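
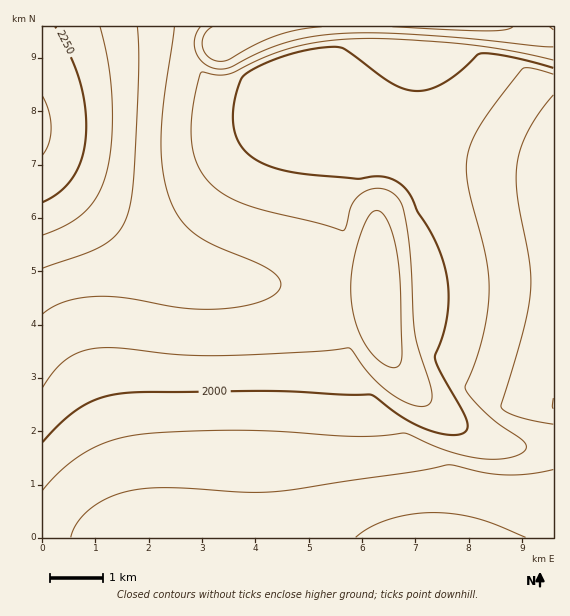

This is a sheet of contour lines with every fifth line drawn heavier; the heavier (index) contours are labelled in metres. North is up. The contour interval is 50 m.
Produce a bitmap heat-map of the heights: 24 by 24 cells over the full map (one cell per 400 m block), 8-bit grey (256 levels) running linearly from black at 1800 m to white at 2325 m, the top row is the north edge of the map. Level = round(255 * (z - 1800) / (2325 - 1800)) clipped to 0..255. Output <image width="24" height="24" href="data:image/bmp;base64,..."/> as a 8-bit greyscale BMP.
<image width="24" height="24" href="data:image/bmp;base64,Qk12BgAAAAAAADYEAAAoAAAAGAAAABgAAAABAAgAAAAAAEACAAATCwAAEwsAAAABAAAAAAAAAAAAAAEBAQACAgIAAwMDAAQEBAAFBQUABgYGAAcHBwAICAgACQkJAAoKCgALCwsADAwMAA0NDQAODg4ADw8PABAQEAAREREAEhISABMTEwAUFBQAFRUVABYWFgAXFxcAGBgYABkZGQAaGhoAGxsbABwcHAAdHR0AHh4eAB8fHwAgICAAISEhACIiIgAjIyMAJCQkACUlJQAmJiYAJycnACgoKAApKSkAKioqACsrKwAsLCwALS0tAC4uLgAvLy8AMDAwADExMQAyMjIAMzMzADQ0NAA1NTUANjY2ADc3NwA4ODgAOTk5ADo6OgA7OzsAPDw8AD09PQA+Pj4APz8/AEBAQABBQUEAQkJCAENDQwBEREQARUVFAEZGRgBHR0cASEhIAElJSQBKSkoAS0tLAExMTABNTU0ATk5OAE9PTwBQUFAAUVFRAFJSUgBTU1MAVFRUAFVVVQBWVlYAV1dXAFhYWABZWVkAWlpaAFtbWwBcXFwAXV1dAF5eXgBfX18AYGBgAGFhYQBiYmIAY2NjAGRkZABlZWUAZmZmAGdnZwBoaGgAaWlpAGpqagBra2sAbGxsAG1tbQBubm4Ab29vAHBwcABxcXEAcnJyAHNzcwB0dHQAdXV1AHZ2dgB3d3cAeHh4AHl5eQB6enoAe3t7AHx8fAB9fX0Afn5+AH9/fwCAgIAAgYGBAIKCggCDg4MAhISEAIWFhQCGhoYAh4eHAIiIiACJiYkAioqKAIuLiwCMjIwAjY2NAI6OjgCPj48AkJCQAJGRkQCSkpIAk5OTAJSUlACVlZUAlpaWAJeXlwCYmJgAmZmZAJqamgCbm5sAnJycAJ2dnQCenp4An5+fAKCgoAChoaEAoqKiAKOjowCkpKQApaWlAKampgCnp6cAqKioAKmpqQCqqqoAq6urAKysrACtra0Arq6uAK+vrwCwsLAAsbGxALKysgCzs7MAtLS0ALW1tQC2trYAt7e3ALi4uAC5ubkAurq6ALu7uwC8vLwAvb29AL6+vgC/v78AwMDAAMHBwQDCwsIAw8PDAMTExADFxcUAxsbGAMfHxwDIyMgAycnJAMrKygDLy8sAzMzMAM3NzQDOzs4Az8/PANDQ0ADR0dEA0tLSANPT0wDU1NQA1dXVANbW1gDX19cA2NjYANnZ2QDa2toA29vbANzc3ADd3d0A3t7eAN/f3wDg4OAA4eHhAOLi4gDj4+MA5OTkAOXl5QDm5uYA5+fnAOjo6ADp6ekA6urqAOvr6wDs7OwA7e3tAO7u7gDv7+8A8PDwAPHx8QDy8vIA8/PzAPT09AD19fUA9vb2APf39wD4+PgA+fn5APr6+gD7+/sA/Pz8AP39/QD+/v4A////ADgxLCopKiorLCwrKSYiHRgUERESFRgaHD42MS4sLC0tLi4uLSsoJSEfHRwcHR4fHkY+ODQyMjIyMjMzMjIwLi0rKScmJSUkIVFHQT07Ojk5OTo6Ojo6Ojk3NTQ4QEJAOlxSS0dFRENDQ0NDRERFRkVERVFZV1BIQmZdV1NRUE9PTk5PT1BRUlJVZm1mVkM1LXBnYV5dXVxcXFxcXF1eXmFzfXVdQzInHHhwbGppampqampqampqa3iKhWxRQzYqH395dnV2d3h5eXh4d3d2eI6VgWJURzotIoaBf4CBg4WFhoWEg4KAhZyZemRYSz4xJY+LiYqMjo+QkI+NjIqHj6OaeGdbTkA0KJmVlJSUlZaWlpSTkI6Kk6Wad2dcT0I1Kqahnp2bmpmYlpSSkIyJkaOYdWZaTkE1KrSvqqWgnJiVko+MioeDi56TcWJXTEA0KMS9tayjm5SOioaDgH16g5eNbF5UST0xJtPKv7KlmY6GgHt3dXJweo2EZVlQRjsvJOHWx7emlol+dnBsaWdmZ3JsXFVNRDkuIuvezrunlIR3bWZhXl1cXFxbWFNMQzkuI/Hj0b2ok4JzaGBaV1ZWV1lZWFRORTwxJvLk0r6plIJyZl1WU1JTVVhaWldSSkE2LO/i0b6qloR0Z11WUlFTVlpdXl1YUEc9M+rez72qmId5c2JYVFNWWl9jZWNfWE9FP+TZy7urmoqXrZR2YlpbYGVqbGtmYWBndt7Ux7mqm42ivLisnpGHg4SHio6TmJydmA=="/>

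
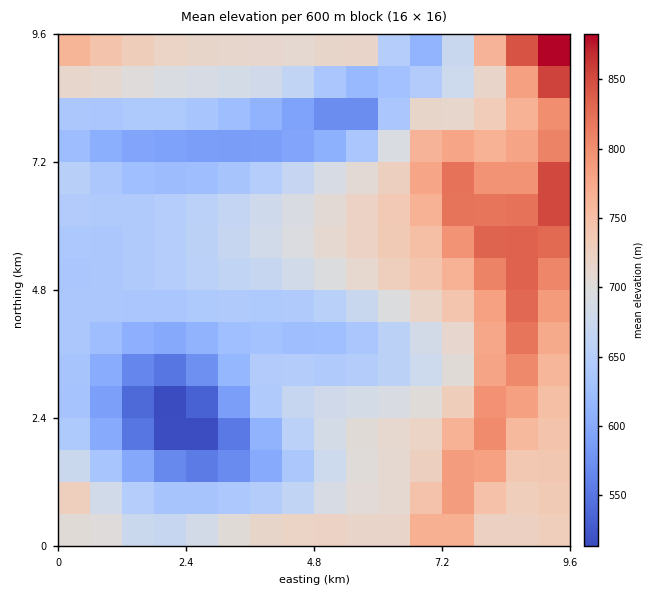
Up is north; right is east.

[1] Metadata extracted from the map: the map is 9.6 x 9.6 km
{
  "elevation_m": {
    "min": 500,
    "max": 900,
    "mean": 690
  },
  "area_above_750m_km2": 18.1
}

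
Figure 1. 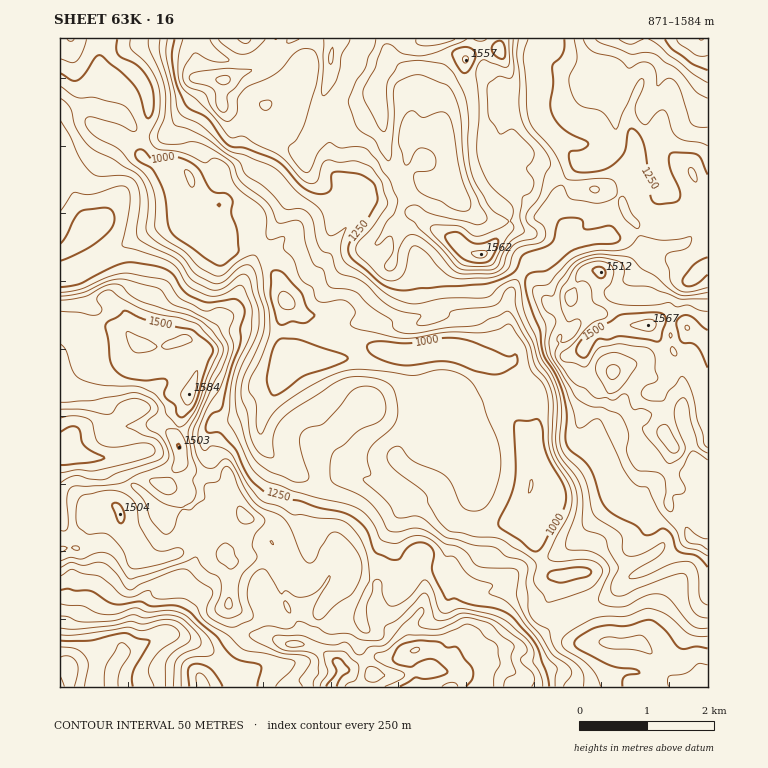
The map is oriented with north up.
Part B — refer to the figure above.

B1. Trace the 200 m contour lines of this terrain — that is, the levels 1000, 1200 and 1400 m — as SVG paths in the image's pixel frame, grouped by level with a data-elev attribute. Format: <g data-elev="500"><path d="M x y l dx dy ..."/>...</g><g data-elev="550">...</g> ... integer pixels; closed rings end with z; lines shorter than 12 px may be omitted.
<g data-elev="1000"><path d="M622 687l1-7 2-4 13-2 1-3-6-2-18-2-12-5-27-14-2-4 2-5 13-8 9-4 12-2 17 1 23-6 6 2 8 7 12 15 5 4 5 1 10-2 12 1"/><path d="M60 641l31-1 34-7 13 6 12 2-16 29-2 8 1 9"/><path d="M557 582l-9-4 0-3 2-3 29-5 9 1 3 4-1 3-4 2-22 5z"/><path d="M535 552l-5-3-10-9-18-11-4-5 1-5 11-22 5-15 1-15-1-44 3-3 10 1 9-2 3 3 2 4 4 27 17 31 3 13-1 9-4 8-18 32-4 5z"/><path d="M272 394l-5-10 0-8 6-27 4-7 3-3 19 1 42 14 6 3 0 3-7 4-36 12-26 18-3 1z"/><path d="M490 374l-16-3-15-7-12-3-11 0-27 4-16-1-20-9-5-5-1-5 3-2 6-2 33 2 30-5 15 0 19 4 34 14 3 0 5-2 2 1 0 7-2 4-14 7z"/><path d="M282 325l-4-2-1-2-6-25 0-22 1-2 3-2 8 3 17 18 7 17 7 7-2 3-7 5-13-2z"/><path d="M219 266l-13-8-34-25-4-8-2-25-4-14-10-18-15-9-2-5 1-3 4-2 3 1 12 12 15-6 9 1 9 4 11 8 12 21 5 3 10 0 5 4 2 4-2 12 6 17 2 20-2 4-11 9z"/><path d="M708 70l-17-7-19-14-7-10"/><path d="M117 39l-1 10 2 5 22 14 7 8 4 9 2 8 1 12-1 7-3 5-2 1-3-3-5-20-7-11-12-12-20-17-5 2-12 18-7 5-5 1-12-8"/></g><g data-elev="1200"><path d="M555 687l2-19-8-9-12-20-22-29-10-10-16-6 0-2 3-5-1-3-15-5-7-4-13-17-4-2-6 0-8-10-6-6-7-3-8-2-7 2-13 6-13-2-4-3-5-12-5-7-12-11-14-5-52-12-25-10-14-11-25-50 5-44 18-46 1-22-9-22-5 0-19 10-12-1-18-9-11-17-8-7-12-5-35-11-1-2 5-24 3-20-1-9-4-5-9 1-25 7-17-2-14 19"/><path d="M60 604l22 2 14 7 8 1 12 0 20-6 12 4 26-1 12 5 21 20 5 8 2 7-2 3-3 2-17 1-8 4-3 7 0 19"/><path d="M708 146l-9-4-15-2-7-3-5-6-4-16-4-5-7 2-10 12-4 0-2-2-5-7-1-6 8-23 1-6-2-2-7 8-19 43-1 0-9-13-5-5-22-6-7-10-3-14 1-6 7-15-3-21"/><path d="M167 39l-1 19 11 49 3 7 21 11 28 26 17 5 31 13 20 22 23 19 3 7 3 13 3 5 5 0 12-8-5 20 0 7 3 7 21 14 22 19 13 7 14 3 32-6 37 0 7-2 8-8 9-6 6-2 5 1 7 34 10 21 6 21 12 19 6 16 3 17-2 27 1 11 5 9 12 13 6 8 10 37 4 5 17 10 6 5 1 5 0 11 5 5 10 1 25-13 3 2-1 5-4 5-27 17-3 3-1 3 14-2 31-13 10-2 7 1 3 3 4 7 2 27 3 3 5 3"/></g><g data-elev="1400"><path d="M504 687l3-9 9-5-5-15 3-10-2-5-11-7-11-12-21-6-8 1-22 10-18-2-2-1-1-4 6-10-2-5-3 2-16 15-16 20-6 2-11 1-9 8-5-1-7-9-3-3-15 3-10-2-19-7-27 0-2 2 0 3 9 8 7 2 18 1 10 4 2 5 0 12-5 7-1 7"/><path d="M370 682l-4-2-1-4 1-6 2-3 8 1 9 7-1 1-8 6z"/><path d="M60 561l11-4 11 2 14-6 10 0 8 5 12 18 5 3 50-16 15-6 8 11 5 4 9 4 2 4 1 12-6 15 1 5 7 5 8 1 11-6-4-18 1-12 4-9 14-15 0-3-5-9 1-5 2-7 9-10 1-3-1-3-12-11-7-8-7-12-5-15-5-6-3 1-2 2-4 11-12 3-2 2-1 14-14 11-6-1-4 2-6 18-7 5-5-2-10-11-8-20-13-16 2-2 5 2 22 16 14 5 10 1 6-4 4-4 2-9-3-10 3-10-4-15-4-24 10-20 12-32 13-29-1-7-11-13-9-9-12-5-23-6-29-10-9-6-7-8-4-2-12 2-22 11-24 3"/><path d="M60 402l32-1 41-8 7 1 9 4 6 5 3 6-2 5-9 7-1 5 3 4 9 4 4 4 5 9 2 8-1 5-5 4-24 10-18 9-17 2-28 1-4 1-3 3-2 7 1 31-3 3-5-1"/><path d="M608 393l-12-21 0-7 3-6 7-5 9-2 6 2 14 6 2 4-1 3-11 16-9 9-5 1z"/><path d="M708 299l-27 0-31-12-22-2-5-4 1-12-3-7-20-5-15 3-7 4-5 4-12 20-2 6 1 14 5 12 3 2 7-3 3 0 2 6-6 10-8 6-6 1 0-7-2 0-2 5 2 3-4 11 2 7 14 19 5 4 10 5 8 8 4 1 8 0 7 2 12-6 3 2 5 13 10 0 8 4 1 1-2 5-8 9 1 3 26 32 10-4 6-9 0-5-8-19-3-12 3-11 4-4 3-1 4 6 3 17 7 24 3 4 7 4"/><path d="M222 112l3 0 3-3-1-12 1-4 7-5 8-11 8-6 0-1-27-2-25 3-9 4-1 3 2 3 16 5 7 4 2 15z"/><path d="M218 39l5 5 10 7 10 3 10-3 12-12"/><path d="M287 39l0 4 2 0 10-4"/><path d="M324 39l-3 51 1 5 2 1 12-15 4-13 2-14 8-15"/><path d="M376 39l-1 7-6 10-4 12-9 13-8 21 9 25 5 5 13 8 5 11 7 9 3 0 1-4 3-41-1-23 4-9 15-7 10-1 25 10 9 14 5 18 2 35 3 19 14 34 6 10 1 5-4 3-7 2-44-11-17-9-8 3-2 5 2 4 7 5 5 7 22 19 15 18 5 3 8 1 21 0 6-2 13-24 15-12-4-15 2-19 8-5 4-8-1-5-6-12 7-10 0-6-1-3-20-20-3 0-10 5-10-15-2-5 0-30 10-8 12 2 3-3 0-36"/><path d="M455 39l-15 5-15 2-7-2-2-1 0-4"/></g>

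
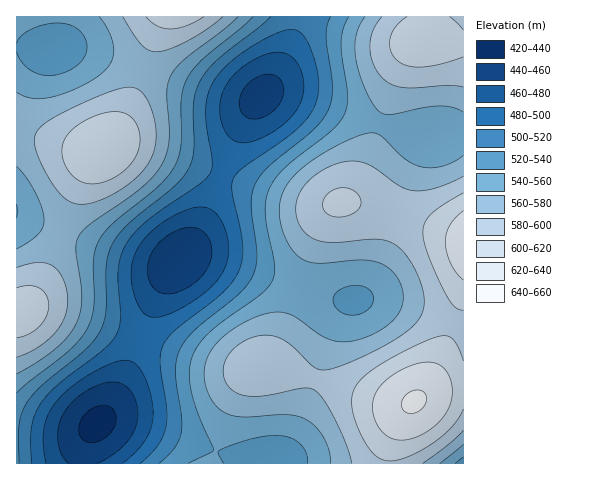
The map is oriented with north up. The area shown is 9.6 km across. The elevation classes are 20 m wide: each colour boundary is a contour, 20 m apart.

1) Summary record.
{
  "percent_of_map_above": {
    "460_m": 95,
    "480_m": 89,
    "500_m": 81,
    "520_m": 73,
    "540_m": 63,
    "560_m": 46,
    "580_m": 28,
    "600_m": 12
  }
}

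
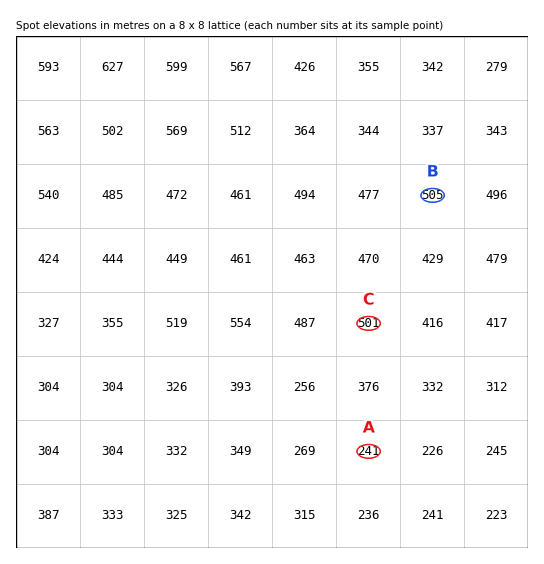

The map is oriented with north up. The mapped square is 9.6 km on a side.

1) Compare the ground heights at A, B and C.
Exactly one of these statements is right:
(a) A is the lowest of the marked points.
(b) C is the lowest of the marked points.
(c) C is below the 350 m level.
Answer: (a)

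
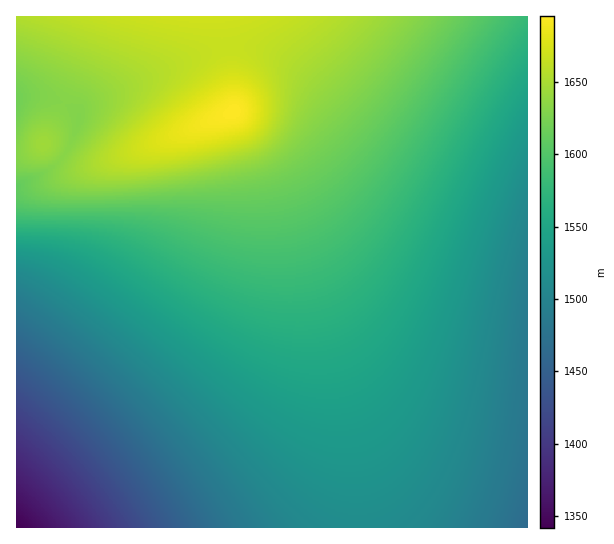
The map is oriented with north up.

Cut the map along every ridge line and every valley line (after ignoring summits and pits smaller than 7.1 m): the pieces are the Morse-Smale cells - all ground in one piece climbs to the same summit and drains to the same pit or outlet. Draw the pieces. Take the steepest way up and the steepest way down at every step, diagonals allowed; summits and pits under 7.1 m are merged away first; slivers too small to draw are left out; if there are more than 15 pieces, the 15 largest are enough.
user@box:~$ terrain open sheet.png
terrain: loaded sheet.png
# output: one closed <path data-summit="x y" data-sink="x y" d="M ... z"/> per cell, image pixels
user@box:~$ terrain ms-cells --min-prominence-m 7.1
<path data-summit="234 111" data-sink="17 527" d="M234 112l-128 49-24 3-17-9-12 13-37 19 1 341 342-1-2-48-9-62-19-76-40-138-8-24-12-24-17-24z"/><path data-summit="234 111" data-sink="527 527" d="M527 16l-303 1 7 50 2 44 31 36 17 32 52 176 15 62 7 38 4 73 169-1z"/><path data-summit="234 111" data-sink="17 102" d="M223 16l-206 0-1 82 22-2 15 3 17 8 9 7-4 21-10 18 2 4 7 4 8 3 13 0 55-19 83-34-2-44z"/><path data-summit="43 145" data-sink="17 102" d="M38 96l-20 1-2 2 0 52 13 0 16-7 20 11 10-20 4-21-9-7-13-7z"/><path data-summit="43 145" data-sink="17 527" d="M45 144l-16 7-13 2 1 34 32-16 15-16z"/>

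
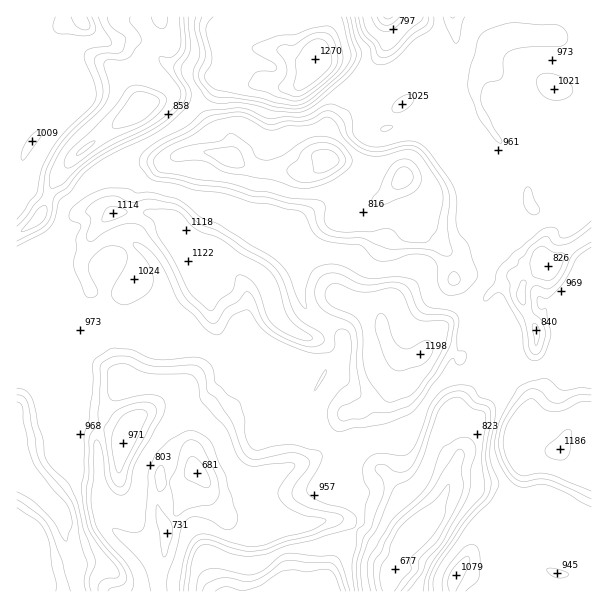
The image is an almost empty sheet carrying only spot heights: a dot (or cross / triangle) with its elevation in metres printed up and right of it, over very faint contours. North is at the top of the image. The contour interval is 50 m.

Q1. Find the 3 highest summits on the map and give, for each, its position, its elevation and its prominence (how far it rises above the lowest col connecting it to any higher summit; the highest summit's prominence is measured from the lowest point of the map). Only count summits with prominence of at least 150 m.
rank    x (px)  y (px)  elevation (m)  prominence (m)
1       315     59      1270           593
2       420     354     1198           232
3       560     449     1186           214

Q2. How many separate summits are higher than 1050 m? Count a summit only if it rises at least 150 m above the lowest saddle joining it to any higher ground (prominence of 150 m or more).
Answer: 3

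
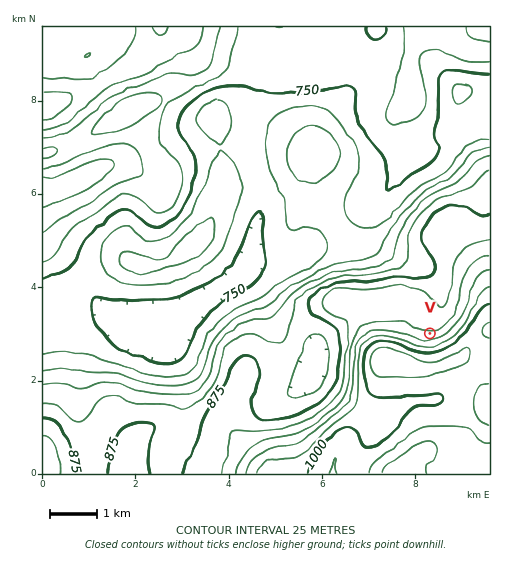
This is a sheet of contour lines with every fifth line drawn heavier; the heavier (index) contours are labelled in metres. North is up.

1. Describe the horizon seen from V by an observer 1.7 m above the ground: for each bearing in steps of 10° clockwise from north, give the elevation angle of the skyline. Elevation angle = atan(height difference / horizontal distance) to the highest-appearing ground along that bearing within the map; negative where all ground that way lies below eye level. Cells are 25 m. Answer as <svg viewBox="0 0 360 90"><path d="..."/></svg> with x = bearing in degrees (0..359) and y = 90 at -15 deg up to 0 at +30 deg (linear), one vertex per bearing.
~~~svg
<svg viewBox="0 0 360 90"><path d="M0 63l10-1 10 0 10-1 10-2 10-2 10-2 10-3 10-1 10-1 10-2 10-2 10-1 10-2 10-1 10 0 10 0 10 0 10 0 10 0 10 1 10 0 10 0 10 1 10 2 10 2 10 4 10 4 10 3 10 2 10 1 10 0 10-1 10 1 10 1 10 0"/></svg>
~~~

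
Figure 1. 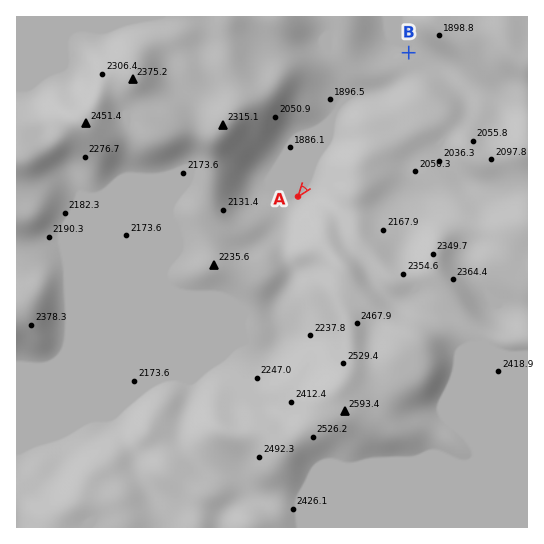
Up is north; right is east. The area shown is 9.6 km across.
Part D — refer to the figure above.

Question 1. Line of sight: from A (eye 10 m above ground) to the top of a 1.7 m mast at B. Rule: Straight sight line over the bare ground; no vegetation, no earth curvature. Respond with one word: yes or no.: no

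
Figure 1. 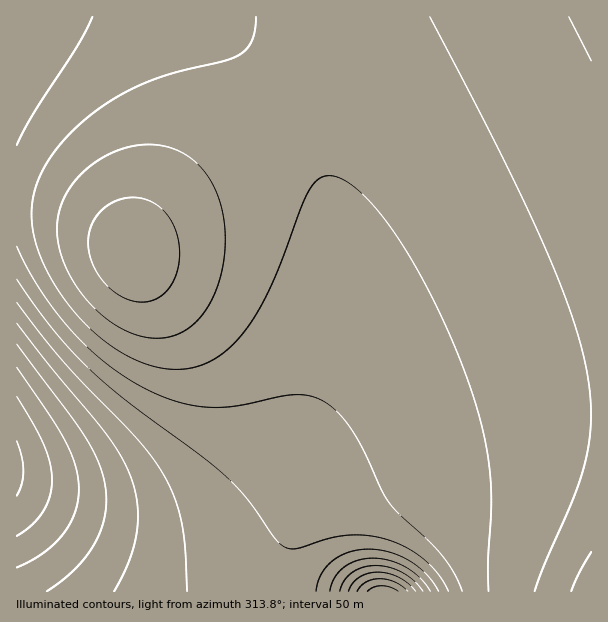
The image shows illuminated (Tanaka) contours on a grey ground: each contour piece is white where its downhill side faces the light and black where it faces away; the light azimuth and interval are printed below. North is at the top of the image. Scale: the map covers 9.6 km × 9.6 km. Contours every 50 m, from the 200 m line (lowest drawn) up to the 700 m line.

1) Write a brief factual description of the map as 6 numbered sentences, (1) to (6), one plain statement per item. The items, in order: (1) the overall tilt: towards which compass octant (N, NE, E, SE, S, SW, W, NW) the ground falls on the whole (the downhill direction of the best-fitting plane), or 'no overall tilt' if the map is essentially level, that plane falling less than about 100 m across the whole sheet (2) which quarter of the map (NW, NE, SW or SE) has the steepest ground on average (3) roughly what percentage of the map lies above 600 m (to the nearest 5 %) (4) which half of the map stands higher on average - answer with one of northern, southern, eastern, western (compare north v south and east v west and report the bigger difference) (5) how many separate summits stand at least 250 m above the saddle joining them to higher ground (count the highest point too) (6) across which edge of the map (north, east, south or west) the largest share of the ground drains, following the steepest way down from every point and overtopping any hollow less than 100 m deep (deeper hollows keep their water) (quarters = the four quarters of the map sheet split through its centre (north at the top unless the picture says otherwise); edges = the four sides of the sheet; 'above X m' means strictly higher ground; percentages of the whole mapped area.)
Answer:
(1) The general tilt is down to the south-west (the land rises towards the north-east).
(2) The south-west quarter is the steepest part of the map.
(3) Roughly 50 % of the ground is higher than 600 m.
(4) Taken as a whole, the northern half is higher than the southern.
(5) 1 summit rises at least 250 m above its surroundings.
(6) The largest share of the runoff leaves by the western edge.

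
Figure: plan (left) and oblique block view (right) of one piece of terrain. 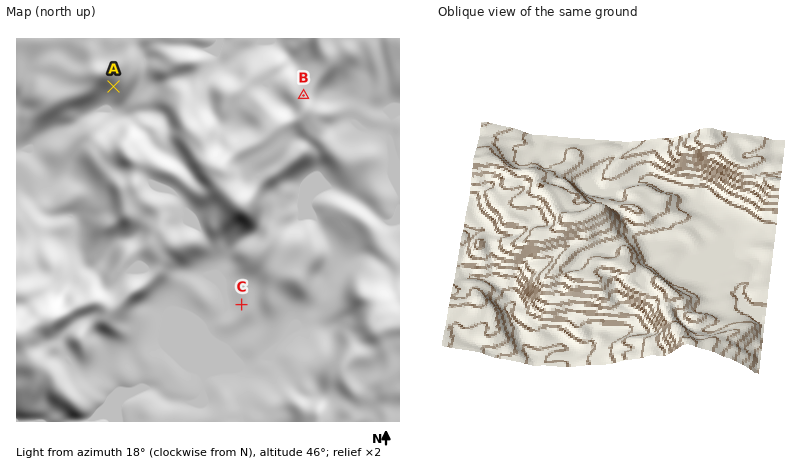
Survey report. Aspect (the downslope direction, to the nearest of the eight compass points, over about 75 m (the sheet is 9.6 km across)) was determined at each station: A S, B NW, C W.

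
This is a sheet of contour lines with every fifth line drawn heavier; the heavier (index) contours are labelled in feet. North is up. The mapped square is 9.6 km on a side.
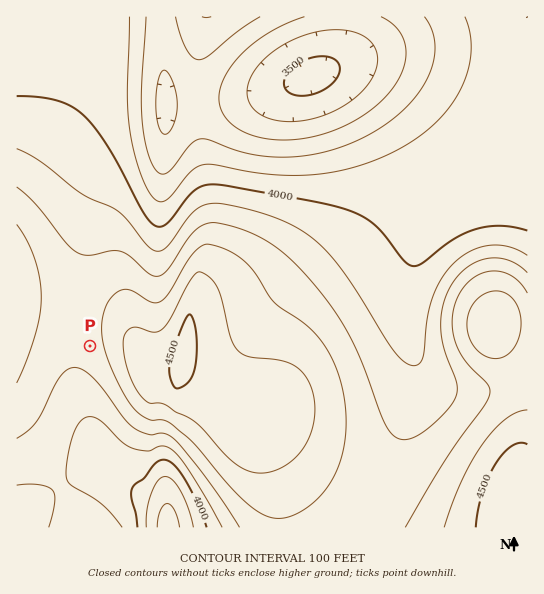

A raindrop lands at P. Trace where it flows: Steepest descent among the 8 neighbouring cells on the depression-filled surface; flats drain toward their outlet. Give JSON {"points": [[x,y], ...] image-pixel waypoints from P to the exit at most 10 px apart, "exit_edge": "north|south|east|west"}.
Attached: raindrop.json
{"points": [[90, 346], [79, 357], [78, 367], [78, 378], [78, 389], [79, 399], [83, 410], [87, 421], [90, 431], [94, 442], [99, 453], [106, 463], [117, 474], [127, 485], [138, 493], [149, 495], [159, 499], [166, 510], [167, 521], [167, 527]], "exit_edge": "south"}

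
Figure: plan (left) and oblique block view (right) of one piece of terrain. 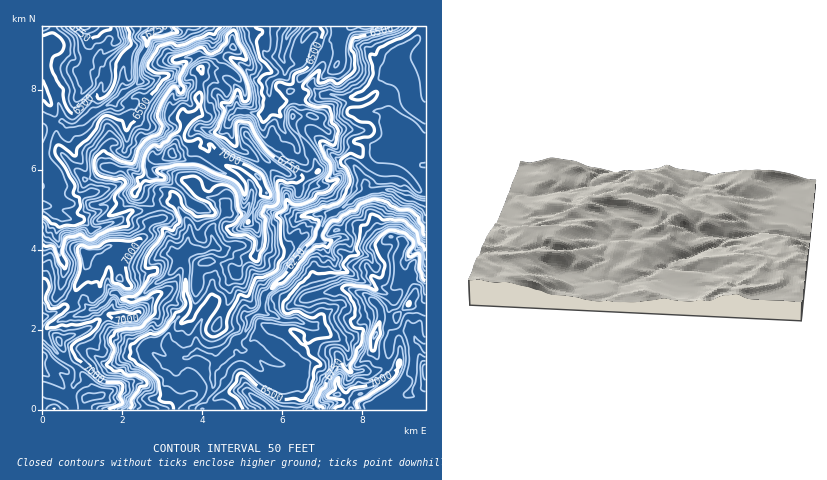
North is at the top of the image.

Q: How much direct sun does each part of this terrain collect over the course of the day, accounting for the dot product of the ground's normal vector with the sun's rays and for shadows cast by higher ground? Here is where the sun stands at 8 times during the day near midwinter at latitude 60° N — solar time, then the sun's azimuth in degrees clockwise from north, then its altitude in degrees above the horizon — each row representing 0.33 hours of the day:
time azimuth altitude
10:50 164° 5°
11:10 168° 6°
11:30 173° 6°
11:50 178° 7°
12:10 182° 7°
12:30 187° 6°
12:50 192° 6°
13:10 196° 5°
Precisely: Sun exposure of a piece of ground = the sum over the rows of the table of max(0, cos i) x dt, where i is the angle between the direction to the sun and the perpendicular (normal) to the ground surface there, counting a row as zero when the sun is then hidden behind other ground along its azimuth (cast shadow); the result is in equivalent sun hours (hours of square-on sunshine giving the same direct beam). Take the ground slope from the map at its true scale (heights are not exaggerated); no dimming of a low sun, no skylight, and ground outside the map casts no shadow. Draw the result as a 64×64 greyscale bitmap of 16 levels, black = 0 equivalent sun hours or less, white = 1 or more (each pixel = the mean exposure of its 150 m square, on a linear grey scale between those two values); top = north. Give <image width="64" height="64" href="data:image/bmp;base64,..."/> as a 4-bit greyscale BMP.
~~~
<image width="64" height="64" href="data:image/bmp;base64,Qk12CAAAAAAAAHYAAAAoAAAAQAAAAEAAAAABAAQAAAAAAAAIAAATCwAAEwsAABAAAAAAAAAAAAAAABEREQAiIiIAMzMzAERERABVVVUAZmZmAHd3dwCIiIgAmZmZAKqqqgC7u7sAzMzMAN3d3QDu7u4A////ACESJERpz/+XUhESZmQSVVVXmpQQERAEtAARE0REQzREIAE1V5mVMjQhAAJFeFNnZniIMAAAAAN+p0SspkREM0UyNlMiI0Z2u6mVMyNEVANYqlEAAAAAAAJlIlrLhkREVkVlQhEQATVGnHMyMzM0ERIhAAAAAREBAAEAADnKdVRFd2REIxAAASZ0IzIzMzM0IREAAAIjIiEAIwAAAEq2RDaFNGRCAAAAAAABMzMzNEMzIAAAI0QzMxACIAAAAWlDRkNVMxAAAAAAAAIjMzNEMjIQAAIzNDQyAAAAAAAAFmRFRTEBAAAAAAAAEzMyI0RBEhABIzREVUIhAAFWV1MlZEFTASEAAAAAAAAjVVMiEVUhESMzRVVndlMgAAWGQyJEMBAnMRI1QgAAATRCR2RIeFMyIjVVVmZUMyAAEGdDMzQwAZVFZmQhEQATNDVmd4iHlBZ2ZVVmZkMhAAIRNURDMyMEVaqYZTNURmVWVlVmeJh2QkZmZmZUMhAAESJGZUMjRyQAJpqGZ1ar27uFZmZniZu0FFZmZlQhERNWUhRlQSRVUAAAFIh6///8rbZnZkRXZlYTVVQyEAJEV3mWEUV3VlSVAAAAFpzf/9yomTZmQiREMzIhAAACZkVndVdBRWdWZViEEAAAVlZmrKZ4YUZTI1VUYAADmIqoZEMxM0NDRXd4ECeHQAABAAA1UzWoJmQiV3ioAWiKypiHMRNFZkIBmocQATQ2gwEAAAFWinZWdkNHeIcjVDSamZmWRmaIEQA2QTEANWZqQAAAADeHQmd2ZVZ5hEJUESV5mZmHh0EBIQNjZhAVZ1ZxGcgAAld1Z3dohnp2dAERAAE2eJhSAAN1ITNEMSR1VFz7hnIAAkRFVmeIuXeaEAAAAAACIQAAI1ZBEhNCIVZVd5URR0EAJURFZEenaLqRAAAAAAAAAAESNEQQEzIRNlVlMzM2uzAUNFd2ZlVZzOwgABEAAAAAACM0MyAjIiI2VFVEMyAUYwJEZ3ZUJYu5iIEBEQAAABIhJEQkMBMRRFVVVUVmYwAlM1NGZCElm3RHuBARAAAAARV1VCJSARaIdWZVRHh3QQFEEAAAAkRWZodqcAAAAhAAJmVFQBMAFGUxI2ZUaIiHZoVBAAEyAAOYVEWlAAAiECWXVCNzAQABEQAAEzM2mrl3mHmWNodVQ1VDI1tAAAABIiRWVGcAAAIAAAAAAAA3mYqWVmRXisqpZEQiNaMYQBQyACVjEAAQEAAAAAAAAAETe2d2VWeJ38tjNDExNBKJdkMQAAAAACAAAAAAAAAAFYval1ZnZEEo1lMkQgIWQAA0QhAAAAABAAAAAAAAAAEyWJhkiZrEAAAyFjIjEABAAAEQIQAAAAABEQAAAAERAAAAERWqu6cREAUQNXdTEREAAAEgAAAAATMiAAASETZ3dDAAKahjE0RmF5r/mO/+y0AAAQAAAAAAMyIQAREkRa63QhFGQgAUVFhTv/le//282yAAAAAAAAJEM0QgAAFYmXZWVWYgA2d2aHOcY2eqmMuXcgAAAAAASFRDI3UhEAEjZUNIlBFWZnmnZUITuVaLy5hkEAAAAAJDRERFaaqoMAFpzfoxNVV5z+RXYSbLZnYze5YwAAAAEyJERGhkes23ZTnchEVmac//UXlBObt2jLMEUzMiIQEiI0RFdiJquplRFRAWmqvP+1EWcgFZcgAVqiARNmVEMiIiRGdhA1VDIQA1jf////sxJGQQBHMAABITMAJnUhERIiJGdzAlMQAAABV3nfuIQBRTEAAlEAACQwAANoYyIjMzNUVjElQQAAAAESBGQxACRBAAAUAAABRSAEuZhTNEREREQyETIQAREAAAABEhMzRBAAAmEAACNTADt2YzRERERERTISIQARRAAAAAABEUQxAABXIAABFFEUiFQyNWVERERFMyMyEQEQABEAAAAxEQAAAmQAASFHIUiWaJmYdURERFQzMiIREhAQAAAAAEYQAAADIAACE4U1Z1NGZVVERERFUjIlQRIhAREAAAEjWIeXMAIAAAEkZFZ1IAAAATRERFVEd3iXIAAAIhEhFUVEmmiEAAAAABNWZ2VSAAESNERVVDd1Z4lyAAACEhEjMiEkEkdQABIQNBERABNCJFQ0VVQzNmRniYhgACIiEREhESQjFJRXVDIgAAAAA1Z3d2ZVRERWRGV6qJlBFEMQABADZTFLl5hDREMBEAAAASI1ZWVERFQ1QzaqaacQIQAAEQIjQ2iHZDI0ZmRDAABYdkJFREREU0ZVVXpmh3MAAAAAABNHlUhiNERjJBA2esqZhSMzRERDRmZlVGVmaTABAACYRXdBOUESQhAVhmrKqqmGQjNERFRVZmVEZUVUI3dBASZ2VDaFEneHECJadKuaqHdURERFVFVVREVUNFQ0eIcxAlVFZjAGdmMxEAKDN3d2VEREREVEQzITVFVFVDI1ecwwATIQAEcyERIhAEczVVMjRUREVURDITRVZ4dUUgEiNGIAABAVghESJFUiJlI0MyJVRERFREMzVVZWmoZ1ABEAAAAABpkxI2ZTNFMjVDQiNWVVRENERERFZnZ8yGcRAAAAAAABQgEkZVMkVCJEREJoeHZUQzREVlZ3hkRDARAAAAAAAAEhEjVUVCNVIjRFisuqqZdUR2aJqph3dCRlUQAAAAAAARIjRURWESVTJEWc7/7tyoZYd4mqh2dSIjaEAAAAAAAAAiIzRFZAE1ZVVYms3dypdl"/>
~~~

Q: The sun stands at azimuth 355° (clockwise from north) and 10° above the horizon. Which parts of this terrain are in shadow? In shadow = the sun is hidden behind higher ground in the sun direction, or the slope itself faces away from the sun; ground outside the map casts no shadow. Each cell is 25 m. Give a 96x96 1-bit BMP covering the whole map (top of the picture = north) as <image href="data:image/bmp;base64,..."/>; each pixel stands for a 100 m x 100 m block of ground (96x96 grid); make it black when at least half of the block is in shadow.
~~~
<image width="96" height="96" href="data:image/bmp;base64,Qk2+BAAAAAAAAD4AAAAoAAAAYAAAAGAAAAABAAEAAAAAAIAEAAATCwAAEwsAAAIAAAAAAAAA////AAAAAAAAA/4AAAAMAAYAAAAAA/AAAAAMAAeBwAAAAAcAAAAAAAHj8AAAAA/wAAAAAAAB+AAAAAFwAAAAAAAAPgAAAABgAAAAAAAADwAAAAAAAAAAAAAAB4AAAAAAAAAAAAAAAYAAAAAAAAAAAAAAAAAAAAAAAAAAAAACAAAAAAAAAAAAAAADAAAAAAAAAAAAAAAAAAAAAAAAAAAAAAAAAAAAAAOAAAAAAAAAAAAAAA/AAAAAAAAAAAAAAA/gAAAAAAAAAAABgB/gAAAAAAAAAAABwD/+AAAAAAAAAAAAYD/+AAHAAAAAAAAAAH/+AACAAAAAAAAAAH/3AAAAAAAAAABgAP/zAAAAAAAAAABwAF/xgAAADwAAAAAYAABwAAAIH4AAAAABwAAAYAAMQ4AAABAADAAAYAAEAYAAAAAADgAAAAAAAAAAAAAAAw8AAAAAAAAAAAAAAT+AAAAAAAAAAAAAAH/AAABBgAAAAAAAAHzgAADDwAAAAAAAAHA4AACD8AAAAAAAAAAcAAAD+AAAAAAAAAAcAAAH+AAAAAAAAAAAAAAH/AAAAAAAAAAAAAAODgAAAAAAAAAAAAAMDwAAAAAAAAAAAAAAB4AAAAAAAAAAAAAAA4AAAAAAAAAAAAABAcAAAAgAAAA4AAAAAOAAAAgAAAB4AADwAHEAAAAAAAARgAH4ADOAAAAAAAABgAH8AAHwAAAAAAADAAD4AAggAAAABgAPAAA4AAwAAAAAB4APAHAAQAAAAAAAAeAAAPAAYcAAAAAAADAAAPAA+f+AAAAADAEACAAD+//AAAAADAPAAAAD8//wAAAAAAOAAAAB4//4AAEAAAMAAA+Bx//8AAcAAAAAAA+ABA8OAA8AIAAPAB/ADA8jAEgAB8AfgD/ADgBwH4AAA+Aff/+ADghwBwAAA/we//8ABh4AAAAAAfQB//wAAA8AAAAAAAAH//AAAAIAAAAAAAAP/8AAAAAAAAAAAAAP/wAAAAAAAAAAAAAA4AAAAAAwAAAAAAAAAAAAAADwAAAAAAAAAAAAAADgAAAAAAAAAAAAAAGAAAAAAAAAAAAAAAEAAAAAAAAAAAAAAAAAAAAAAAAAAAAAAAAAAAAAAAAAAAAAAAAAAAAAAAAAAOAAAAAAAAAAAAABA/AAAAAAAAAAAAAAAxgAAAAAAAAAAAAAAAAAAAAAAAAAAAAAAAA8AAAAAAAAAgAAAAJ4AAAAAAAAI4AAAAYwAAAAAAAAOcAAAAIAAAAAAAAAGOAAAAAAAABwAAAACAAAAAAAAAfwAAAAAAYAEAAAAA/gAAAAAAYAGAAAACOAAAAAAABACAAAAHGIAAAAAAAPAAAAABCAAAAAAAAHwAAAAAAAAAAAAAAD4AAAAAAAAAAAAAAA8AAAAAAAAAAAAAAAEAAAAAAAAAAAADiAAAAAAAAAIAAAADiAAAAAAAAAfgAAADiAAAAAAAAB/4AAABgAAAAAAAAD/8AAAAAAAAAAAAAH/+ABwADwAAAAAAAH/+ADwAD8AAAAAAAH/+AAAAAAAAAAAAAAf4A="/>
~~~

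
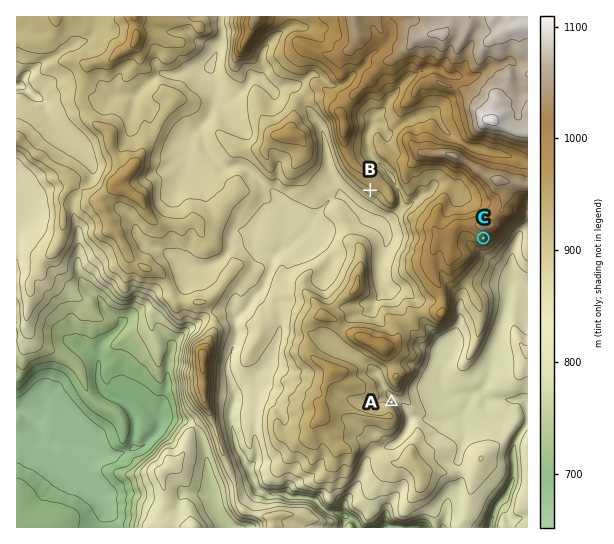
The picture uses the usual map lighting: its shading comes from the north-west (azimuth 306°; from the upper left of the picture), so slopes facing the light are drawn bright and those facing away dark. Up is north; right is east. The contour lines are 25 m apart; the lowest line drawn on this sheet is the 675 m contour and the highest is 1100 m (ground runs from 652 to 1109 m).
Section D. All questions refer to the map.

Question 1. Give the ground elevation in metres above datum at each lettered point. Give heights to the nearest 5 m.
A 880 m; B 920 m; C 995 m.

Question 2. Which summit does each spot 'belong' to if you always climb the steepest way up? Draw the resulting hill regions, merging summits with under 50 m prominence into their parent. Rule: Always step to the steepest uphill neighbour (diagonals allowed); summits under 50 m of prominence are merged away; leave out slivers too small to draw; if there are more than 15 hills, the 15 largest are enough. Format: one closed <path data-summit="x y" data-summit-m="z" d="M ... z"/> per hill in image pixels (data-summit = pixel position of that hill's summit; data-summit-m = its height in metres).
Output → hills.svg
<path data-summit="491 121" data-summit-m="1109" d="M527 229l-7 5-7 16 0 29-4 8-15-3-16 1-11 4-4 4-2 10-8-4-22 2-16-2 2 3 4 17 26 28-7 28 3 19 3 3 26-2-11 21-15 4-28-3-7 2-7-13-19-16-6-13-12-12-24-13-14-12-19-7-12 3-15-4-4 1 1-14-3-9-4-3-8-2-10-9-7 11-12 11 1 17-9 27 0 11 7 20 0 8-4 10 1 18 5 20 12 20 4 13-8 5-22 2-10 4-2-2-6-42-6-19-6-6-11-4-19-1-2 2-11-12-9 3-7 7-3-9-9-9-15-6-6-6-2-7 0-23-23-18-5-22-11-13-27-27-10-4-6 0-1 252 511 1z"/><path data-summit="137 37" data-summit-m="985" d="M221 16l-205 1 0 257 17 5 27 27 11 13 5 22 23 18 0 23 2 7 6 6 15 6 9 9 3 9 7-7 9-3 10 10 3-24 5-13 0-20 4-17 15-16 27-17 17-1 6 6 4-2 22-26 8-19 2-13 34-24 5-7-9-10-17-12-40-36-8-3-15 3-18-21-5-18 17-27-6-37 10-26 2-9z"/><path data-summit="115 183" data-summit-m="971" d="M70 92l-8 0-19 9 12 22 24 23 14 23-2 10-12 12-6 10 0 13 6 15 0 44 5 12 17 16 4 9 13 7 4 6 19-14 14-16 15-4 15-8 3-4 1-18 13-15 12-7 17 2 10-7 9 0 3 3 2-10-12-11-24-27-18-10-13-10-1-16 2-11-11 1-27-15 0-19-12-11-21-1-11 8-6 0-12-7z"/><path data-summit="498 181" data-summit-m="1060" d="M434 113l-7 0-20 7-18 13-4 0-6-9-5-1-6 10-1 8 2 13 23 23 9 22-2 12-10 10-8 4 6 8 0 10-7 20 0 15 9 11 12 0 17 11 13 1 22-2 8 4 2-9 7-6 20-4 19 3 4-8 0-29 7-16 8-5 0-67-65-18-20-17z"/><path data-summit="383 347" data-summit-m="999" d="M310 229l-19 16-9 4-9 8-1 9-8 20-8 9 9 10 8 2 4 3 3 9-1 14 4-1 12 4 15-3 19 7 14 12 24 13 12 12 6 13 19 16 7 13 7-2 28 3 15-4 10-19-25 0-3-3-3-19 7-28-26-28-4-17-11-10-5-3-12 0-4-4-5 12-7 6-8 0-11 4-17-2-10-11-4-11 0-4 9-17 0-7z"/><path data-summit="290 135" data-summit-m="971" d="M258 77l-5 0-6 9-14 13-6 2-9-2-9 18-8 9-1 7 7 17 11 14 5 4 14-3 9 3 65 56 20-25 10-4-12-24-4-30-4-14-16-22-2-8-10-12-7 0-13 6z"/><path data-summit="203 357" data-summit-m="989" d="M231 311l-13 0-12 5-19 13-15 16-4 17 0 20-5 13 0 10-3 6 1 10 2-2 19 1 11 4 6 6 6 19 6 42 2 2 10-4 22-2 8-5-4-13-12-20-6-28 4-28-7-20 0-11 9-27-1-18z"/><path data-summit="255 17" data-summit-m="1040" d="M293 16l-72 1 0 22-10 26 5 29 3 6 8 1 6-2 14-13 6-9 6 2 2-2 3-6-3-12 4-10 14-16 14-8z"/>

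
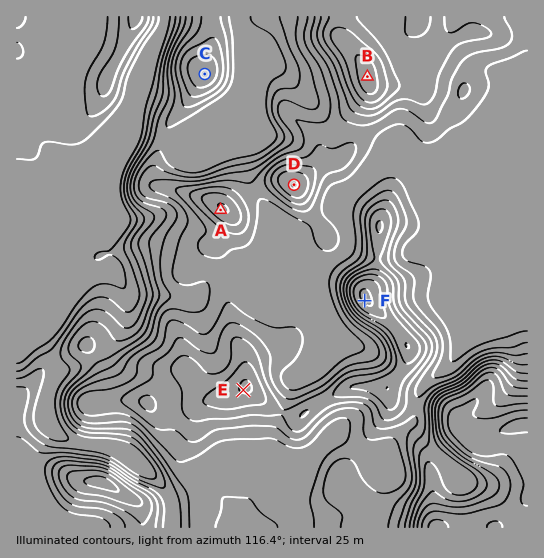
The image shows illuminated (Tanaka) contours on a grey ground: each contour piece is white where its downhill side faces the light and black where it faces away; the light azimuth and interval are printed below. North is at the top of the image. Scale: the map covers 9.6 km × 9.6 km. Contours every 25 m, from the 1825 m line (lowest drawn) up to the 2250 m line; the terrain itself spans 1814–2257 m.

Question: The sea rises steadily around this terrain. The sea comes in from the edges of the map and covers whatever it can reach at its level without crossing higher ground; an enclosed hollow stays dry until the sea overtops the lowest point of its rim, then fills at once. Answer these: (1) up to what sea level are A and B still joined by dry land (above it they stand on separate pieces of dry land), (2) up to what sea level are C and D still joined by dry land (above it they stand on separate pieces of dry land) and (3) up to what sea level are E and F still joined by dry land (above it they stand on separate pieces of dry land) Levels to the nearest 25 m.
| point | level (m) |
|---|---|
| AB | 2000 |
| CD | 1925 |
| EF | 2050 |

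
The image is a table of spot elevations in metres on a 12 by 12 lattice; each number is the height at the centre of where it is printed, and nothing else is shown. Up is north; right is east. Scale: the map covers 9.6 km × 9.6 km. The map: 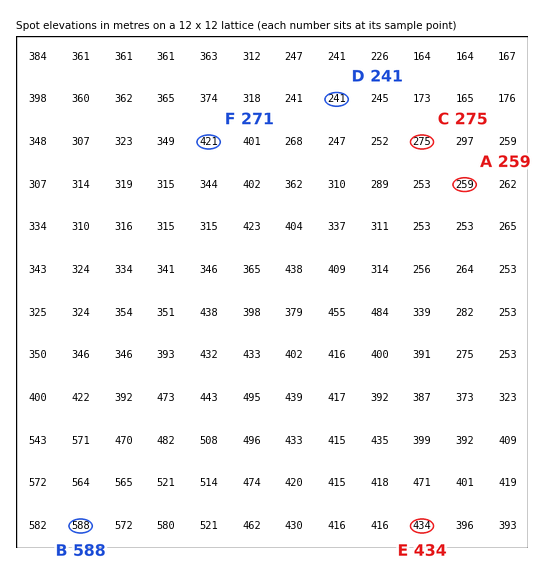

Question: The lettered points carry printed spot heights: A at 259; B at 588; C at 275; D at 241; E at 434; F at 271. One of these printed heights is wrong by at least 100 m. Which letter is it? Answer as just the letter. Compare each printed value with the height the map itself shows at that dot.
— F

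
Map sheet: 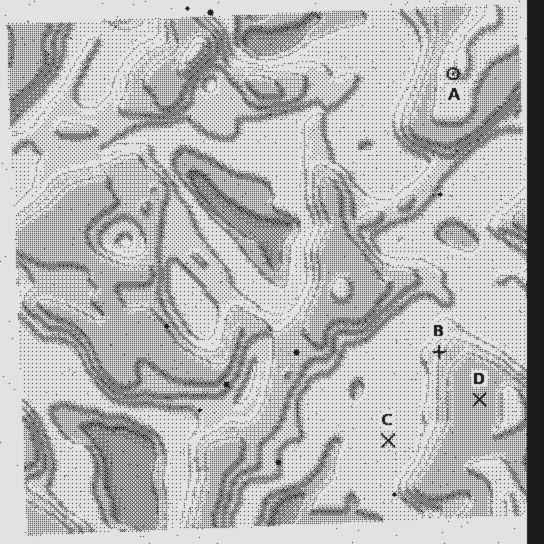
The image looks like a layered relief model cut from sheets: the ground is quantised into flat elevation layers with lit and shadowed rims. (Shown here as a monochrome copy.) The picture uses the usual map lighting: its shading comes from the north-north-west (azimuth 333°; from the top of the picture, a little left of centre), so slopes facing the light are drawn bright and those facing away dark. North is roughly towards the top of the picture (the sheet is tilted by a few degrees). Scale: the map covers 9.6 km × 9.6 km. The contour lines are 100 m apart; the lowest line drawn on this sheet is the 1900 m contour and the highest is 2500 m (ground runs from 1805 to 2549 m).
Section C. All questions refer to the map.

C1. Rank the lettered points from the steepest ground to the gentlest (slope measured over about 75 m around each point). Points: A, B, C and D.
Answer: B A D C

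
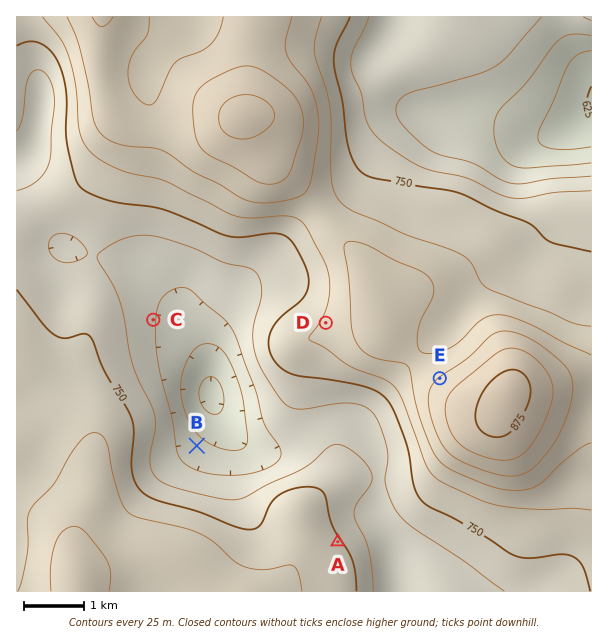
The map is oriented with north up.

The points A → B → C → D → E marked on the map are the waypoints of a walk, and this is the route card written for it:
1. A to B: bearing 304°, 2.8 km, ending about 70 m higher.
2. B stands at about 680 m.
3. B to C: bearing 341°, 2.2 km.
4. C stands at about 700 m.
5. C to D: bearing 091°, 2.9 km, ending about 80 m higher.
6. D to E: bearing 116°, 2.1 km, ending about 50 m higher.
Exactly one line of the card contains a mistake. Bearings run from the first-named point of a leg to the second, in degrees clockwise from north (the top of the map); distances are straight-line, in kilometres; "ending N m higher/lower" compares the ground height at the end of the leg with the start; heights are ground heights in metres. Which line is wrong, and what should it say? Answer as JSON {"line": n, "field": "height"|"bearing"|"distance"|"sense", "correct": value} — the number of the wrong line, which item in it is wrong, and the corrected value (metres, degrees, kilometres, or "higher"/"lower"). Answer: {"line": 1, "field": "sense", "correct": "lower"}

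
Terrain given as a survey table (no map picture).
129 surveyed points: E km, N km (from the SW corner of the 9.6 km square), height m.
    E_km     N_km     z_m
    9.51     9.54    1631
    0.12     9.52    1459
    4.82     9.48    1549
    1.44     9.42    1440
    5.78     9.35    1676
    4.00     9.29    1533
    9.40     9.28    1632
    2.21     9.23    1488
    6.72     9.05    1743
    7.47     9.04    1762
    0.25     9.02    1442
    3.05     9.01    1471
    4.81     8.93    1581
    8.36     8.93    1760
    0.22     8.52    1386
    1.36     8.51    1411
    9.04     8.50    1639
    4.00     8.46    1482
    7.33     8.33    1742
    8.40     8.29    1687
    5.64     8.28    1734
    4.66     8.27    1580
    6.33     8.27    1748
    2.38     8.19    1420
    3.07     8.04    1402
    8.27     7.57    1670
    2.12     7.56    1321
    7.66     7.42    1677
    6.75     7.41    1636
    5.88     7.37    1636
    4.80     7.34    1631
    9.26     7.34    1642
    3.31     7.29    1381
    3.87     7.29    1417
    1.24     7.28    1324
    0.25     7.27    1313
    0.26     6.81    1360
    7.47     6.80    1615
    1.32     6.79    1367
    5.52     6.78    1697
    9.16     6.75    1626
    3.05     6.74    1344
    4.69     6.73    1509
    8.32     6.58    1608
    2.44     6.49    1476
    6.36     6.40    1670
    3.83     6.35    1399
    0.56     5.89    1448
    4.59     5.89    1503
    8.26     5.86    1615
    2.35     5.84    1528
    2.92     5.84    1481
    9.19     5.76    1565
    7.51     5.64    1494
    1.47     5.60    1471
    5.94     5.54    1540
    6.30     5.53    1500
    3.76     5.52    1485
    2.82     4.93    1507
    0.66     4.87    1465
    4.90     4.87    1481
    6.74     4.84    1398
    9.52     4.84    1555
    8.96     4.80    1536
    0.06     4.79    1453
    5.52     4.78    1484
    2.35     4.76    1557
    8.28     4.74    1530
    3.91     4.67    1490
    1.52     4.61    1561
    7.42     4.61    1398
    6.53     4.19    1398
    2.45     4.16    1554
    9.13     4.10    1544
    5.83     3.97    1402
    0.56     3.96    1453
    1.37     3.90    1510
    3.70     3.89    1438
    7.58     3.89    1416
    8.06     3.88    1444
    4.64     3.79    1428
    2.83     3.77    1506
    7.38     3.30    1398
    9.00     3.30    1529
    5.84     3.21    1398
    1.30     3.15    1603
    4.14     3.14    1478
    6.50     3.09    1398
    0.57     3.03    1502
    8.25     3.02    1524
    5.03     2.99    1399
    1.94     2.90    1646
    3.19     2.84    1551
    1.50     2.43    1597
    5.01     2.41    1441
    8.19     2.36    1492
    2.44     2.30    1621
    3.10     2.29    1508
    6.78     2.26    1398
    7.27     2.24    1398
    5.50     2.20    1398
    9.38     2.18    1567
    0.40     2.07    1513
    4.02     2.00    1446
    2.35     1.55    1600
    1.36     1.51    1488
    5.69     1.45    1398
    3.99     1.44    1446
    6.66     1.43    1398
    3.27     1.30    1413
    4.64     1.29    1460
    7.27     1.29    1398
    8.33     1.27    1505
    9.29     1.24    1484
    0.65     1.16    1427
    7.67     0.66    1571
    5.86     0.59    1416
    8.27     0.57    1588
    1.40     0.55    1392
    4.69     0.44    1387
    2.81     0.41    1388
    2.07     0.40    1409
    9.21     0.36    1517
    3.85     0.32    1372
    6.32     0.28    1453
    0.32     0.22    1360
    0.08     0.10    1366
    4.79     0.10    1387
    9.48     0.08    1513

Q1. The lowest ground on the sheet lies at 1310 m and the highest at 1775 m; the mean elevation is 1505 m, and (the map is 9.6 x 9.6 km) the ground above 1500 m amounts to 42.2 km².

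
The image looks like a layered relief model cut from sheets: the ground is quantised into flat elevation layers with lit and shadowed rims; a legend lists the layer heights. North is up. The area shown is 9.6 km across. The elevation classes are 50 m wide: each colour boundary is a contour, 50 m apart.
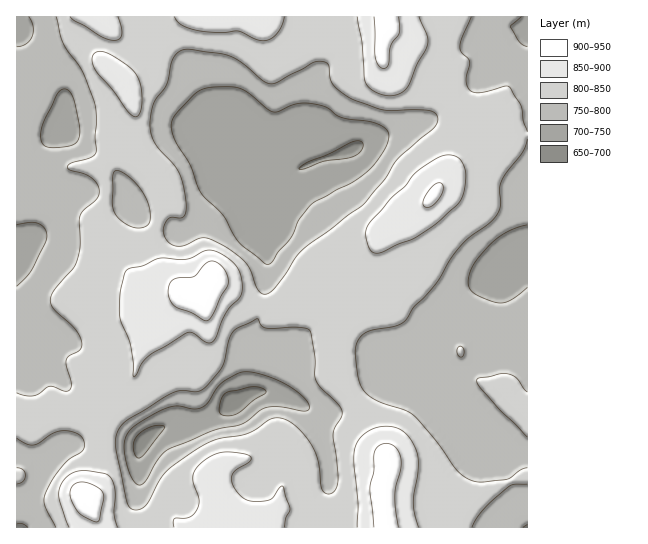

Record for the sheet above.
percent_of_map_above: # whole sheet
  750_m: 86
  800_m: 53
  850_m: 14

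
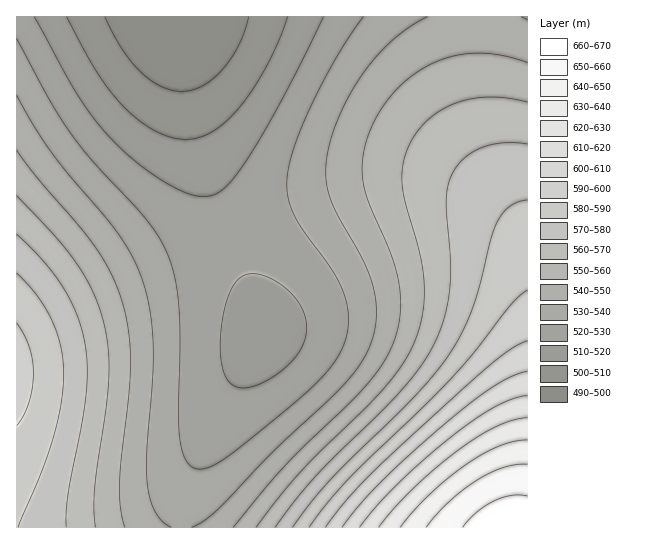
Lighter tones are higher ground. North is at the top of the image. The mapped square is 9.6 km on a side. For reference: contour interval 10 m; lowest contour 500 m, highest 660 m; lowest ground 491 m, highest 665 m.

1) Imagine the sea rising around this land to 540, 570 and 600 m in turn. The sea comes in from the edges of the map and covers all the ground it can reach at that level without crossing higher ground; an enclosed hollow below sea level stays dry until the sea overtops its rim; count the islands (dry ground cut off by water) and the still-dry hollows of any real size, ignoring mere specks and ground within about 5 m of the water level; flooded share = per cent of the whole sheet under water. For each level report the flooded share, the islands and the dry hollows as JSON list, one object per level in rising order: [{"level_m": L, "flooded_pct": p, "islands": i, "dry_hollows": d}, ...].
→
[{"level_m": 540, "flooded_pct": 45, "islands": 0, "dry_hollows": 0}, {"level_m": 570, "flooded_pct": 76, "islands": 0, "dry_hollows": 0}, {"level_m": 600, "flooded_pct": 92, "islands": 0, "dry_hollows": 0}]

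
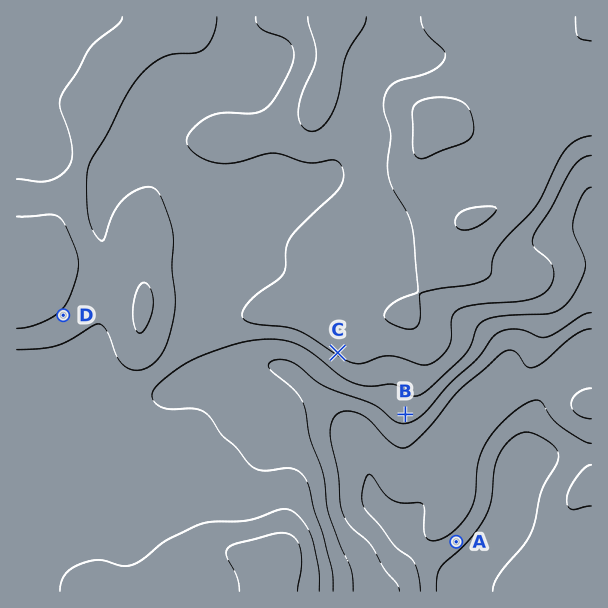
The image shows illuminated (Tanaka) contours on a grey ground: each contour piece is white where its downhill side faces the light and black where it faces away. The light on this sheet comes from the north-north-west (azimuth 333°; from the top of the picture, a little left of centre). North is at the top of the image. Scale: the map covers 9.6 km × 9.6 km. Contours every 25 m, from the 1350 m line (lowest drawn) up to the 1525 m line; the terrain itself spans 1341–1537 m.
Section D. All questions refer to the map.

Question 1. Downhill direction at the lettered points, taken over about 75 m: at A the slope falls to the SE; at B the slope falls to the S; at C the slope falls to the SW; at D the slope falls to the SE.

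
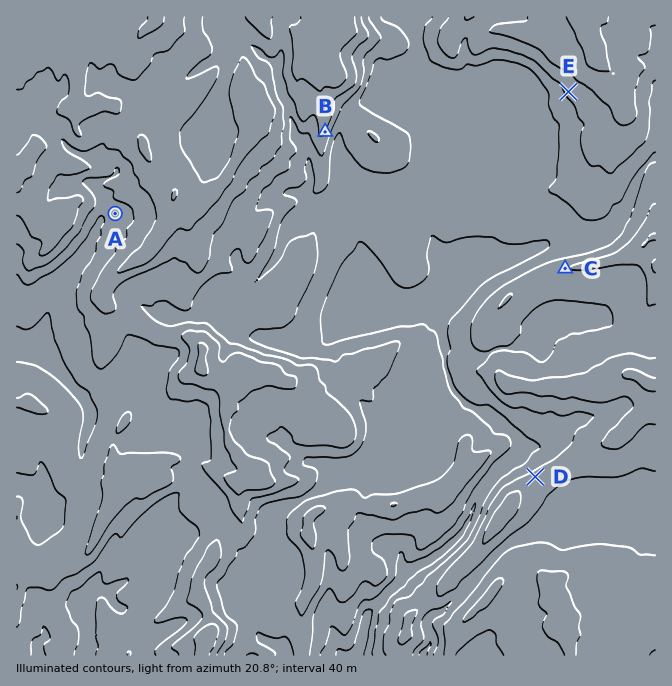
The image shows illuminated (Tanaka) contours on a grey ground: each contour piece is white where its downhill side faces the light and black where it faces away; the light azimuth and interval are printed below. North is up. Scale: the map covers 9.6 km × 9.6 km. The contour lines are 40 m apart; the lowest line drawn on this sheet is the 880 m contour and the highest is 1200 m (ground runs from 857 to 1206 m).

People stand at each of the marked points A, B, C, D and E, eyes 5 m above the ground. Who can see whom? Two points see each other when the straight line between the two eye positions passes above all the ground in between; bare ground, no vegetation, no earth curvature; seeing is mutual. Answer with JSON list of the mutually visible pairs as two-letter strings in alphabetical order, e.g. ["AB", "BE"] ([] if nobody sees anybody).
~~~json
["BC", "BD", "BE", "CE"]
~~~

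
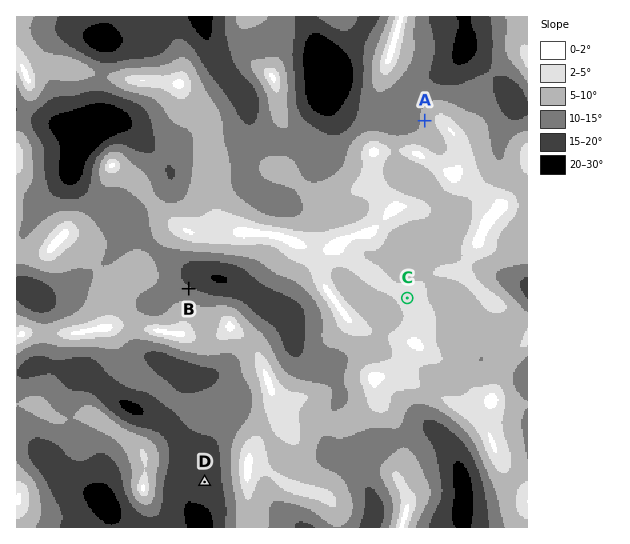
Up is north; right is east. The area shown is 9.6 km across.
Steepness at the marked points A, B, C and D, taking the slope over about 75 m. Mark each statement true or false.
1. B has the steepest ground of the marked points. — false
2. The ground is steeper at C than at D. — false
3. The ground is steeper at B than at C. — true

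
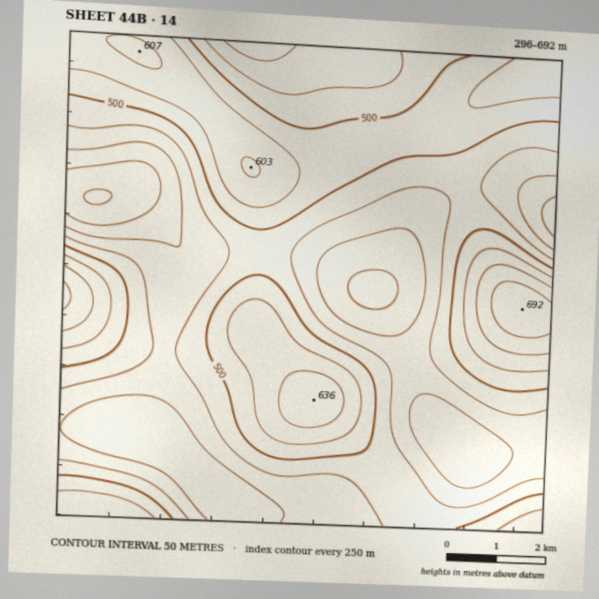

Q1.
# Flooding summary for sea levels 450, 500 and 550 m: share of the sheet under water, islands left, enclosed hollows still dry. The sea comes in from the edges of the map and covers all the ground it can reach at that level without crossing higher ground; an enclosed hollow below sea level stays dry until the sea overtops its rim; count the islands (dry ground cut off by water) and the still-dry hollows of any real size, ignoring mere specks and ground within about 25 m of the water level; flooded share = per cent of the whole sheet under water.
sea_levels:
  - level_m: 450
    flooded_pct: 41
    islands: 0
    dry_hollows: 0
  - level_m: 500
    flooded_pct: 63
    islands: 1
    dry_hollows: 0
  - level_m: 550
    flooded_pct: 82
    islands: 1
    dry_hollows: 0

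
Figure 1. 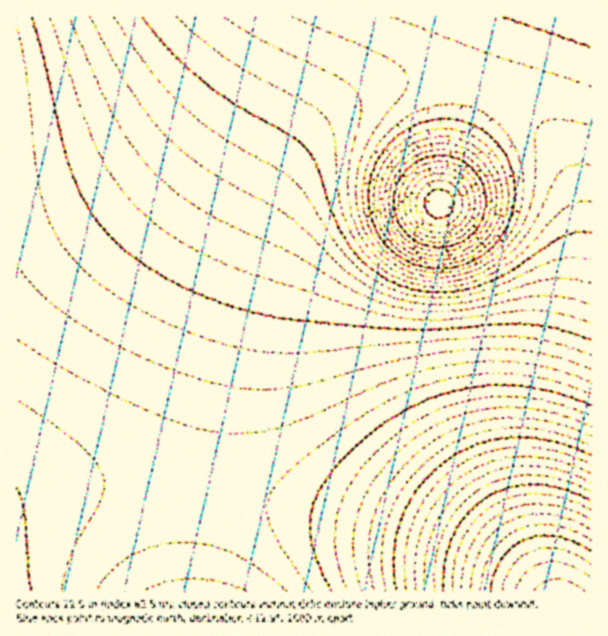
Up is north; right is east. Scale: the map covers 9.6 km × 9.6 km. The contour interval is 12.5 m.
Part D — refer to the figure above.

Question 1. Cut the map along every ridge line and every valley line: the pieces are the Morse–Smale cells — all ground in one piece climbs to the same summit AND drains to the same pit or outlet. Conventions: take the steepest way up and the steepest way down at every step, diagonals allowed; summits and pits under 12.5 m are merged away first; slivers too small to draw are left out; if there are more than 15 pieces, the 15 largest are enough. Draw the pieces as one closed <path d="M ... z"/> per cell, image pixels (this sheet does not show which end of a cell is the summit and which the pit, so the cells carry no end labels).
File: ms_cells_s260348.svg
<path d="M482 85l-2 1-5 12-31 96-6 10-51-26-34-10-27 0-9 2-14 8-20 22-23 42-24 69-22 88-16 90 122 23 109 28 68 25 24 13 18 14 12 0-10-35-5-29 0-72 10-55 32-120 5-35-1-36-11-39-19-34-31-31-14-9z"/><path d="M503 16l-273 0-36 47-32 33-39 28-48 22-31 8-27 2-1 342 53-12 62-5 22-7 10-10 13-29 41-127 30-77 24-48 21-31 41-42 18-12 26-12 36-8 36 0 31 7z"/><path d="M591 16l-87 0-23 65 2 5 24 11 14 9 31 31 19 34 11 39 1 36-5 35-32 120-11 75 0 34 3 30 8 35 6 17 40-1z"/><path d="M449 78l-36 0-23 4-21 8-36 20-35 34-27 39-33 69-21 56-29 91-20 57-15 18-9 4-48 6 57 0 42 6 4-2 1-18 14-71 16-67 24-75 23-48 11-15 15-16 23-10 27 0 18 4 27 10 40 22 6-10 36-105-3-5z"/><path d="M204 490l-6 1-4 21-2 30 0 50 346-1-41-26-68-25-109-28z"/><path d="M228 16l-211 0-1 139 28-1 31-8 48-22 39-28 32-33 20-24 15-21z"/><path d="M153 484l-66 0-40 6-30 9-1 92 175 1 1-50 6-51-4-3z"/>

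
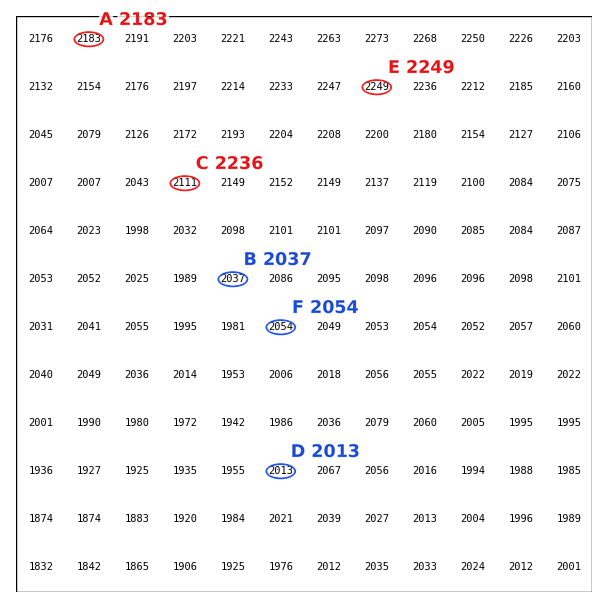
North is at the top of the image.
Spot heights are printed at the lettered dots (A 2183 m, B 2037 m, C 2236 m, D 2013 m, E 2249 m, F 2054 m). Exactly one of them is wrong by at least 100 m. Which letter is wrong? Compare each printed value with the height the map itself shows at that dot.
C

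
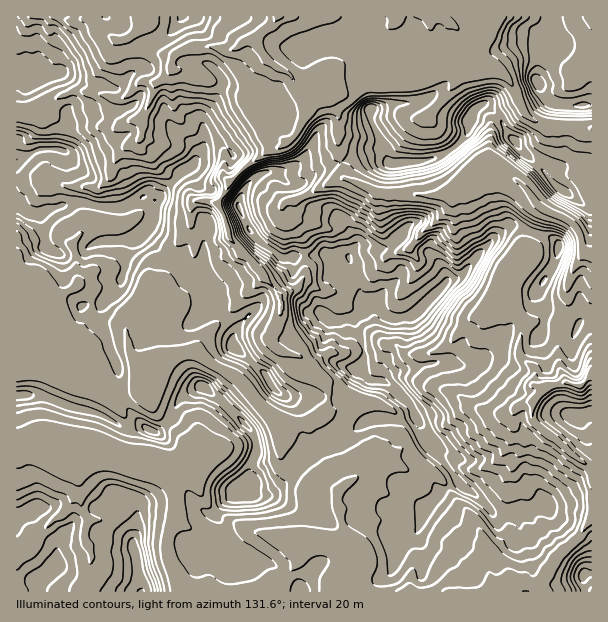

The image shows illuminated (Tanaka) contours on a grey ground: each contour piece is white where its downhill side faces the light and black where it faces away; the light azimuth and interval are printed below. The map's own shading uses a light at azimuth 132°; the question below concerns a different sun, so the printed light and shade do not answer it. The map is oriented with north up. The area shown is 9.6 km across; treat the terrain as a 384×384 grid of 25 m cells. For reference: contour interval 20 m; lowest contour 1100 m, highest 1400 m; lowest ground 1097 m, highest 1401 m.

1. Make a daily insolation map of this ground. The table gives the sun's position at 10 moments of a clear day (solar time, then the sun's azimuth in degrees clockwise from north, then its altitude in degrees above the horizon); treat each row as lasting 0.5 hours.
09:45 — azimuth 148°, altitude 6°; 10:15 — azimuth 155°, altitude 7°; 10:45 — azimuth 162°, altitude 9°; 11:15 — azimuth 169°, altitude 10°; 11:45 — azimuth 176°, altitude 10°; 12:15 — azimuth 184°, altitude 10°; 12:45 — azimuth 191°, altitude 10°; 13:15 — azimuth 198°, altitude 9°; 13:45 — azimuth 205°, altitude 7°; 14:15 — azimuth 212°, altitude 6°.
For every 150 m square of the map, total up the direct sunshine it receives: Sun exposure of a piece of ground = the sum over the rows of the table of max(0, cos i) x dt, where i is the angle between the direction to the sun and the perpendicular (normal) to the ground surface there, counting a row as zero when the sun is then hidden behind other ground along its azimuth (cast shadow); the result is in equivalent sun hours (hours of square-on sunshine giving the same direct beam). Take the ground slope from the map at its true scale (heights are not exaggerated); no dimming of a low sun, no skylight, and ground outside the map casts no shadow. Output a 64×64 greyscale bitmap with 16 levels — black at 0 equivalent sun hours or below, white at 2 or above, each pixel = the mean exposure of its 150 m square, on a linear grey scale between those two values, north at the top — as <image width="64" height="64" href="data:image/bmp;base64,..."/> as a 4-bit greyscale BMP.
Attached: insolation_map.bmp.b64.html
<image width="64" height="64" href="data:image/bmp;base64,Qk12CAAAAAAAAHYAAAAoAAAAQAAAAEAAAAABAAQAAAAAAAAIAAATCwAAEwsAABAAAAAAAAAAAAAAABEREQAiIiIAMzMzAERERABVVVUAZmZmAHd3dwCIiIgAmZmZAKqqqgC7u7sAzMzMAN3d3QDu7u4A////AGdndmZVQzRERWd3iZmGRFVVZVRYu6eKmYmHVFQjVnmYVFeIdUVERDJFd3iImYh1M0ZlRWZYmYh3h3d3d4ljV3gyJHdVVVVVM0V3d3Zmd4hCRnZWZVaIdnd2ZmeJmIQyIjIiNFVVZmVDRndmVEVUQ0Q0VVVmZnh3d2ZmZ5qZlyEAYzM0Q1ZWdTRVZVRERDMjRUM1VmZ3Z4d3ZmZnqZmKUQB1NEZVdlVDVVVURVVDIzRVVVVVZ3VXh2Z2Znl3iJmVEHhSJWVmUxJWVERWdkRWeHd4iHiHVFV3d3dmm4ZnialBaIURViIzI1ZlVnmWaJmZmZiGd2VVVWh3d2i4d2d4iINniWEUmXVEVWVWh3vu3LqHZVVVZmZVZ4d2e6ZmZ4dlZxNUZSNEZmVWVWYzrv/+ynVVVWZVVVZUiHjMU0VVZlVlEBETMyNWUyNVVDZ3mZh3VVVWVVRFZkNYntYjRERDM0UhERIzIiEAAkVUVEREVTRmZmZVVVZlRESpMTMzRDIjMzMjNEQxAAE0VVVTEBMzI2d2ZmZVVURWRnECMzJDIiEjRERFVUMiNFVVVVQQAiIzV4d3dmVURWV6QjISMjESEQJVVVVVVVVVVVVVVTERZURFd4h3dlVnWLZXZmIjEREQKFVVVVVVVVZmd1VVQyNGRURWeId3d2WLZkEQFBIREQOZZmVVVVVnms7XZmVVZ1RFVVVVeId3d6djIRIhIjMQSZhmZmZmaKy8+2d2ZnjMY0VVVVVXmYh5ljEjMjMyQRa6mHZmeJq8tjYgOYdnm8cSVVVVVVV6qYqFMxMzMzMxnKqYmImszKchQQA3iIm7YBNVd2VVVCNEWFNUMSNEQjSHdlfMy7hTEBQwEjWbvLYAJHy4dmZVMjfJMhE0Vnh1IiMgAaqWMQESRDRVM4vsYQJH7HZmZnaKvKQQEkaZiIqlEAAAABERI0VmZVVDR5UAJFuSEjNFbP/qQRI1eYiIh1QwAAAAEjRVVWhlVVMhAAJFmjETNGjOtlMTRniIiIiIqsozUDNFVVVVh1VVVCAAJGqjEjRGrchkI0Z4mYh4iIh4mZ2nVVVVVVaEVVVVMQJa7DACM2mFEUU0MiNWVVVndFyYqYpVVVVVaFNWZmVURYzFEBJXi3RUVDJGZSAkNFZmmpiYimZVVVV3VVZnd2ZmZTIiNneYuqhkVozLpyRDRWdnd3eKdmVVZ4dVZmZ3iYZCRVZDWMu7mWet7OyoY0M0V1VmZnlmZVaIhlVmVVVoqFInh2Nru6qIit3czKmFNENFVFZlZ1VVVplnh2ZVVVRphCWpdGmoVFWJhlabuXdVVUSHZlRFVVVnd2eZdmVVVVZlITd1dSM0RVdjIji8yYZVZniGQ0NVVWUzRYuXZmZmZlVBA0VRIRNFRFUyI5zcuGVFaYUzQ1VWh0NFV5dmZndmVWUQOYIiVmVCJWMiOd/adlZViFMzZmeIdmdmh2Znh2U0RUB6t0aHZkIRVSIjesuGVTJZgzNneJiJZVV5d4h0RDRCF6yZdWZmRBEkESICm5dVQhelEmnN3Jqod3iIhkREQhFu7ZmYZmVVMhETMQA7uGVUJJggadyFerqYiqhUNVVTFf+yM0ZERERkADYgAAW7hlVWmVSYVCNkaJibuWU1VCBf+BAAAQACVSWVERAAAFund3VFWXd2aIQzM0WahkNWYr9wAAAQAAAAAUgwAAAAA4mIYgFIu5d2d1REQlh1Y1VFqBEAARETMQAAFZIAAAAAR0EAAWrbmZh3d3d1RmZTMyjFIiIzREUxAAAAEwAAAAAAAAAVvYMkeYiIeJl2dkIAK6M0QyJFQQAAAAAAAAAAAAAAAX76MyESMxAAJ3aHZkVSJFZ3UgAAAAAAAAABEREAABJe/3QzQyAAAAAAISac2nAEd3rMYAAAASIQAjQyIhESNc+TNVVWaIdhAAAABbqFEQGJmFR2EAFGmqmYd1RDM0Rr9xJGdmaIiEMREAAUippmIBV2VUV0Roz////8llREV9+TRWeZh3h0NEEQAAAUZ3dRAAAkVEV3iYd5vf/rhmaf+kRVVCaamGNEQgAAEAJFZ1IAAAFFQ0Z3UwAAJ+/Ji/+kIjMiICIhAUM0IRIzQiRlEAAAACVDRVVTEAAAPf6++0IRIyIhAAABEzNkRmVCNEMQAAAAFFQ0VkEQAAAV3clyIhERIgAAATREUyM1ZDRDMhEAAAABVVaHMhEAAVecyiAAI0RVABEkRFZodURCRDIiEiIzIQATRXdDNDI0RGeXIASc7v9UM0RERVWbQjIxETMjRVRDIQEiV2Z4hzMhKKQRKf///6qGMTMyEBViERAAJEVVVUMzRDAAATRXchABNDJapSESm7qnNFeJQDEAAAAlZVVVM1VlQxAAAAA0EAAAFIyUIAGHiry3RDNkIwAAAjVEREQ3dmVUIAAAAAIxAAAVqVRUM1VVZ2UxEkmpQiNWUjREIWdmZVQxI0REQjIQAUdRFFVURERDNDISIjRVZ3UiREJJlmZlVEREVVVUMzIUZkI1Z2VEQzITMzMiNGUhEAAUNZdmZmVVVVVVVVVENGeIZVV3ZUNDIiI0QzRXq4VDVkEndlVWZVVVVVVVVVVURndlVVZlMzEiIzRWVER6u7p3mGM0VVVVVVVVVVVVVVVDVlVVRFUxEhATRodlNEi7p3d5thI0VVVWZVVVVVVVVVMkRFVURSEBFERXdlVVVYiHdmZ4URJFVVVVVVVVVWZVVCETVVVV"/>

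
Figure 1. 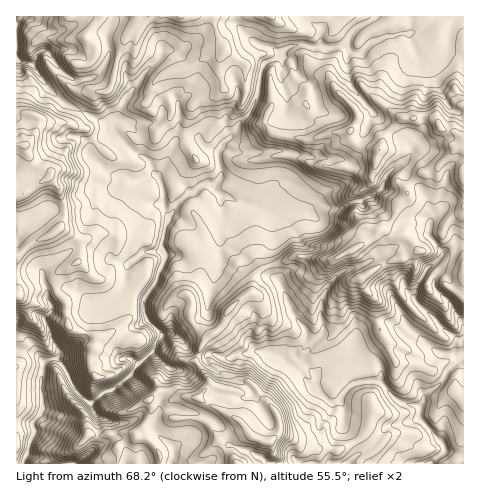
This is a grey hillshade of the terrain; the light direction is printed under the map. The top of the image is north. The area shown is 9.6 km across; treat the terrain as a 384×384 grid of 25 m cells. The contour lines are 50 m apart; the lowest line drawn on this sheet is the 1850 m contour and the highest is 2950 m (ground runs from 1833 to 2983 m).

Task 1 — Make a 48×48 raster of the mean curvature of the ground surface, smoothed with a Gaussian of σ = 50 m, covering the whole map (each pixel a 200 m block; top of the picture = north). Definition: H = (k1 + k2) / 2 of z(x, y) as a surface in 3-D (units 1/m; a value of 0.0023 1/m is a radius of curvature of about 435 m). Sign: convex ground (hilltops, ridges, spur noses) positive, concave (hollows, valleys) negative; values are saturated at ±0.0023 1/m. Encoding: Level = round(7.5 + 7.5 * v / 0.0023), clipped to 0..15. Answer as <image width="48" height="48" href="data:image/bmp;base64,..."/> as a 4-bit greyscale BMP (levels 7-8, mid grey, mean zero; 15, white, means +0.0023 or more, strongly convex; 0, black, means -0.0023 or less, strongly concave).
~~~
<image width="48" height="48" href="data:image/bmp;base64,Qk32BAAAAAAAAHYAAAAoAAAAMAAAADAAAAABAAQAAAAAAIAEAAATCwAAEwsAABAAAAAAAAAAAAAAABEREQAiIiIAMzMzAERERABVVVUAZmZmAHd3dwCIiIgAmZmZAKqqqgC7u7sAzMzMAN3d3QDu7u4A////ADjcsQT7mJZOSKlVj9QHcUSic4l1ZlUYy9Dcz/QI12OMVnjHdQJvMbm5+1a4WJz0N9B3Wd91dsq1ZmVsZ73/mJiIaLlshnlwisM3l1+uvNpWdlR5Z7lm93hpNHuGqbsYiYB2Zo9AAAp3y5mTa6dl9mpqZnqVVEGoaboFU58P/9GVhlRJyYhN1kimhXm8vKPIWcokffAMlt/Vpou5d3efmHZkR4nJQEGKergWnwaACIrpnd2FeYbKZlRYdbzTG7NauLgI5wv3AJBqmzftuI95dlZ5piNBymZxuLcG8Hv/9g39MxXzecpkdndoeZl050jWaes3oY2mXyGXA3xKZYc1ZndniHh06pmbRpgEBYyHUDED76wAETVWZ3h2d3dYxnh0ZFZeATzIa88Wqg+Hl4JVZneoZmZqmpY1doKje3bKiM/QYVnZiUh5WIZalladlWR9lGfwz9h4uUkhJpqdqGd8m2d2l0XKNkfjeU9Sv0VmadAvWtYm1paslTtJiDWEc49U8FiiXUd3d8CvZukY+la6cnwslTabY/IrV/mQrmZ3eMCbx7onfqi5RIs5pmn8DSaqD+mTpVZnd6kJnOhGZ864NoiByoyhaRvU2rdXhlerho0yqHdlZ3lUOJqgf/tDoLSdepVYqmqHlorAuGeGd3qFNpisAZ/mYfGGfKRWatpVdUrxmXiHames11fP0yF83YQFe+ZGVIlWiIJSJZiHd3hkf/ma/8Y1es/gaG6oZWiGiIrBu5iGeIiGSEioaNxmVJtWdVeuyYmpqXmymoeWh4iHdlU1vIe4mpUvZoZX3FWYiHemSniGd3h2d4YxRsyrd4c8d3ZmfFVniHeZF5l3d3h3d3ZWa8hnpnZVq2RlXHZ3d3h0dcmHiHd3d3Z1EaR2uId2S+lDqDaHd3eVtVimVmeHd3dXrkALq7Z3R4yl+kVneIi0q1N1mId3h3d0Ft9ge4R2a4edhGZ4d2Z0mIhUd3eGZlVWYlzg6HmJTXeL3seGZopWd5mXaHZlVFvt3Hb0F42rHGl4mURoqZdYZ46zq8zKmrqFVEf4Y2Z8hYtlfkN6h2WIZ7hzd1MzQjU6d5bcmVdEub51F4R3dpi6Z4WXR3eqq+2VmpacV3VWmJi1cmyFeYarZnWZY3ieuojOzoOqdUScm2SrztlkZlVXtaZZdV3WZVVVRrR0mraulq7qZ1JWRne1s7hWSyPoVmhlIucW3NrMMZhIUDfFdL6ks8qpZvCdeKlXbcCtdaOLLXhVGMzOwSmmdmeL1PFcZnhH/ArYVLWUmYqQj4up5ybYdndotOU9R4ZrxIyIZXdTt18H0TEG85CsqYVphccuSViccsd5ZmZlh1QvGv2R48YZqqhqZrsNSHmLc5V4d3d2ZwlIf4fDlrlzhnmKqZp1RquIs3WIiHd3dy8gQym1aqh0VleI12ZkNHIhVJOJmHiIaR3c3a2Ui5lEZ2V5p1N4hlprk7lEZ2iJaUyFQ3qFWatFVnZadkZprLpptyrJdmZ5aRZYvHaYVZqMrrqKZqq9llaIipVImHlndw=="/>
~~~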